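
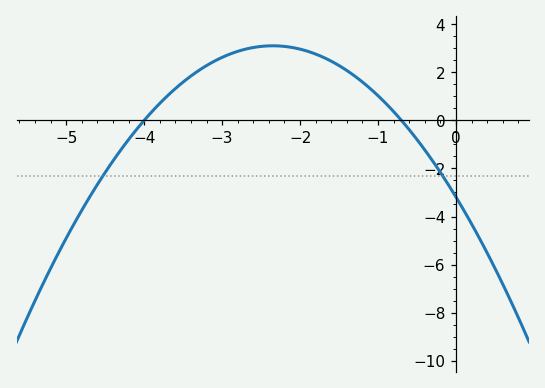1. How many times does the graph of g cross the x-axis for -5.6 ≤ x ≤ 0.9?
2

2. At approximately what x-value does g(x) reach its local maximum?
-2.35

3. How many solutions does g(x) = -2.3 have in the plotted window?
2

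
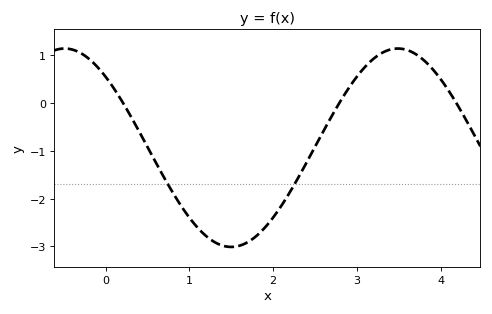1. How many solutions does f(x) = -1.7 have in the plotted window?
2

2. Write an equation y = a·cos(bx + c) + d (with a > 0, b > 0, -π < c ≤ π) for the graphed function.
y = 2.07cos(1.58x + 0.772) - 0.94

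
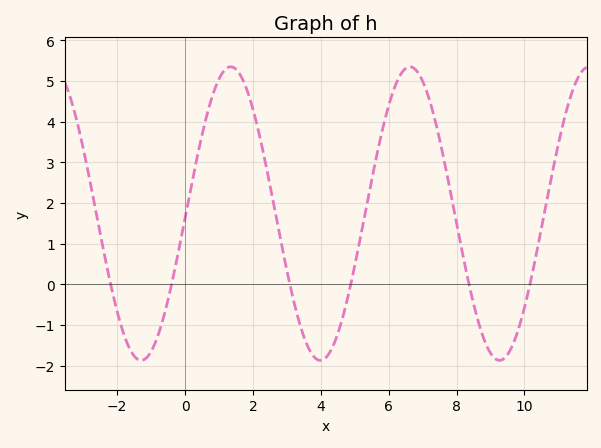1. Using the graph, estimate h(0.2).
2.48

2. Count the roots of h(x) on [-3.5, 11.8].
6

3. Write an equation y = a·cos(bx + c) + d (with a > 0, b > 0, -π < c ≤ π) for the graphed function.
y = 3.61cos(1.19x - 1.6) + 1.74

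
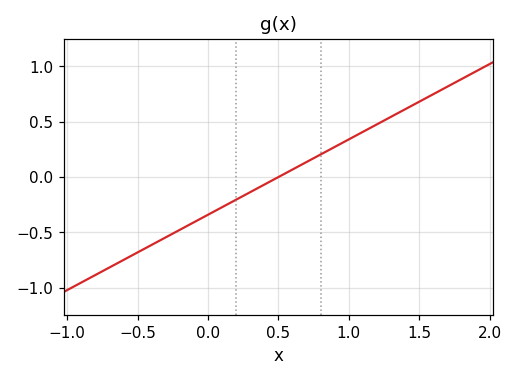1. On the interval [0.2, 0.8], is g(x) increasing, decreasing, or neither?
increasing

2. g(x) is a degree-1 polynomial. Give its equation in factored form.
y = 0.68(x - 0.5)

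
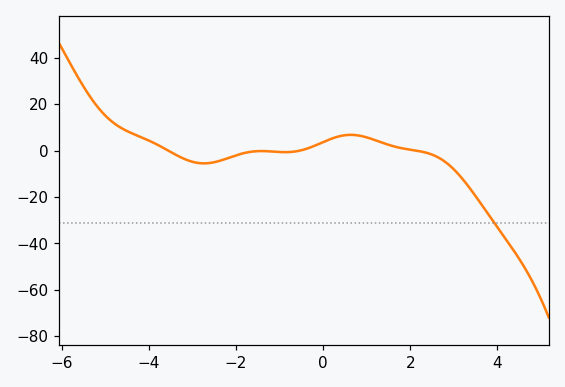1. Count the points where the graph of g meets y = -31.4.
1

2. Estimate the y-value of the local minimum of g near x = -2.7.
-5.51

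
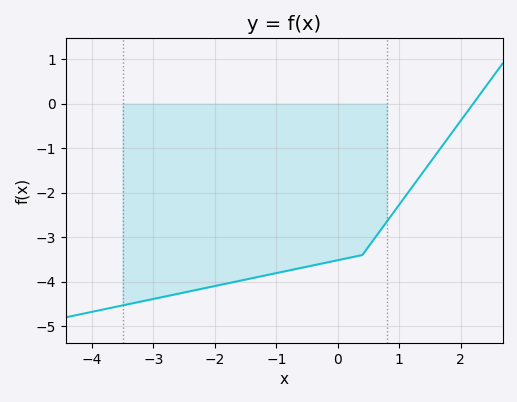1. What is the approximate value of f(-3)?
-4.39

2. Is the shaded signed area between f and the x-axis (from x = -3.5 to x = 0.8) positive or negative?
negative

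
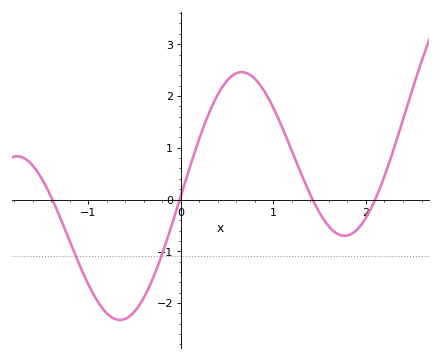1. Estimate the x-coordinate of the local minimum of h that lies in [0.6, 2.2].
1.8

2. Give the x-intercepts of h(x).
-1.4, 0, 1.4, 2.1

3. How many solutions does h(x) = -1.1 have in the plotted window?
2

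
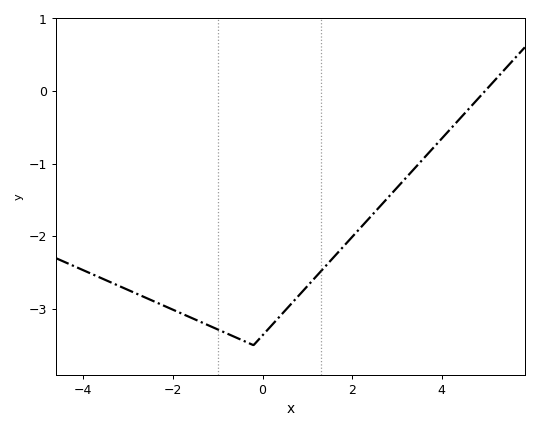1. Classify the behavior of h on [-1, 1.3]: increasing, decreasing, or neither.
neither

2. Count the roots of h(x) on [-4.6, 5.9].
1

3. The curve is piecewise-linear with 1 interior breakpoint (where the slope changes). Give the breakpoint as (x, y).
(-0.2, -3.5)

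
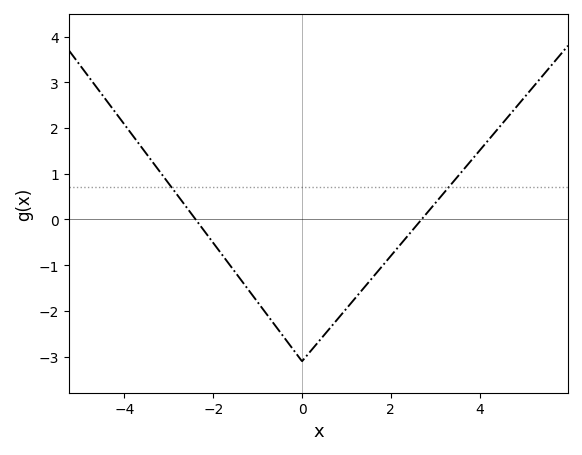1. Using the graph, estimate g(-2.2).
-0.3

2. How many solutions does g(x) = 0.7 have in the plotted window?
2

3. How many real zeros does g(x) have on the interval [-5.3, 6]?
2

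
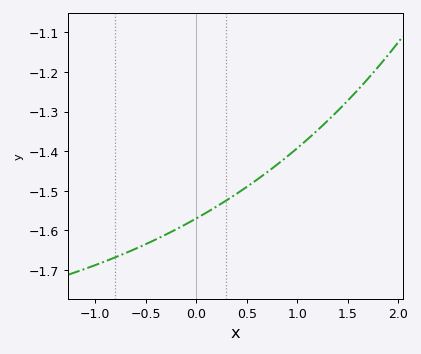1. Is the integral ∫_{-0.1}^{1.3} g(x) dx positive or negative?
negative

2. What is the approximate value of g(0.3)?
-1.52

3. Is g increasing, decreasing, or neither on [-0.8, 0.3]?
increasing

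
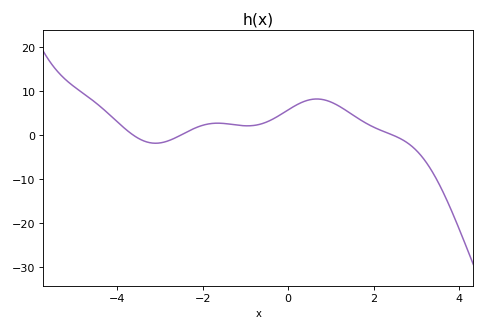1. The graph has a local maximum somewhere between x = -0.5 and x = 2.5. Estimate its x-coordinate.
0.6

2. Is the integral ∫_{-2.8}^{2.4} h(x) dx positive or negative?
positive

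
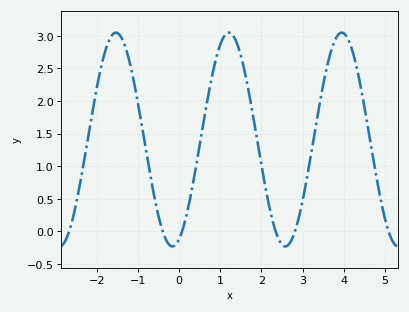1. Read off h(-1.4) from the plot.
2.97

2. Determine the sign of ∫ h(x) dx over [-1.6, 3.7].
positive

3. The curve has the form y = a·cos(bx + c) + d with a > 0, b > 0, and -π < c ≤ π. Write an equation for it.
y = 1.64cos(2.29x - 2.77) + 1.41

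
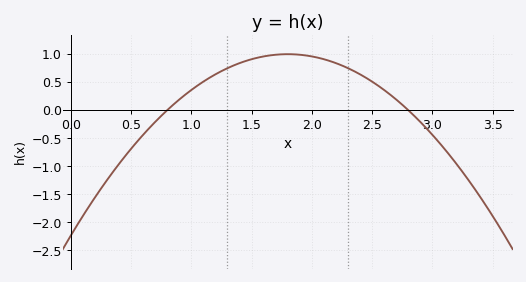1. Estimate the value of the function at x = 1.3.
0.75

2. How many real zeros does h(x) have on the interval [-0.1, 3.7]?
2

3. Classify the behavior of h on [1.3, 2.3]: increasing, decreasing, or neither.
neither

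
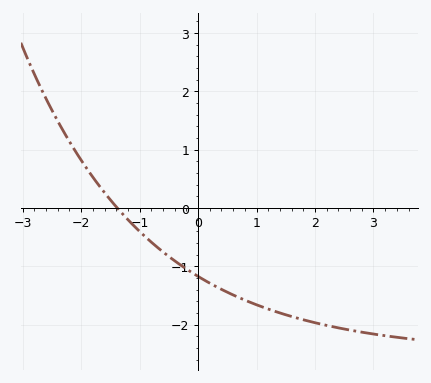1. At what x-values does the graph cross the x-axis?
-1.38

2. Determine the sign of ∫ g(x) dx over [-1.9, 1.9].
negative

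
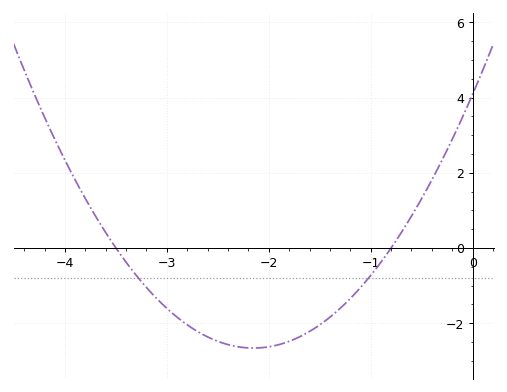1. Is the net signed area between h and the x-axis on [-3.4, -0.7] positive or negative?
negative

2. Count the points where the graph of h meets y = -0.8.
2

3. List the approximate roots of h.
-3.5, -0.8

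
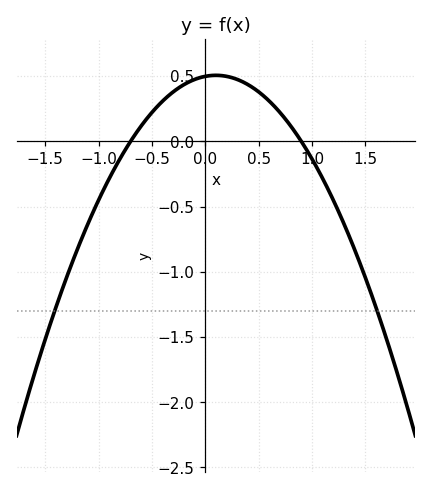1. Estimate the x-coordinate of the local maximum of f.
0.1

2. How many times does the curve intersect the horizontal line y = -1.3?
2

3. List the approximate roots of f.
-0.7, 0.9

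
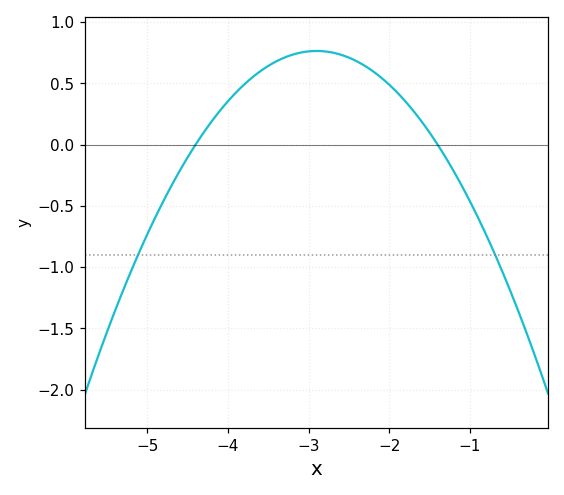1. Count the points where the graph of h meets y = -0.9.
2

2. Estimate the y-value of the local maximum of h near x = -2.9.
0.75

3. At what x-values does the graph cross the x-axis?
-4.4, -1.4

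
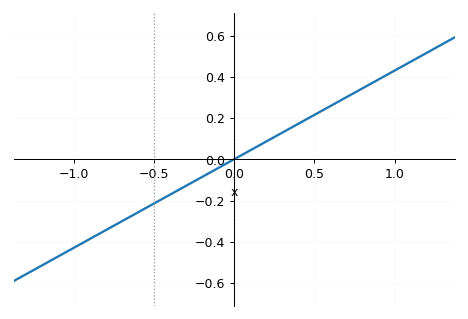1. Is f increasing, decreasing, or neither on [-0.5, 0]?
increasing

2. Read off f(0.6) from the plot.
0.258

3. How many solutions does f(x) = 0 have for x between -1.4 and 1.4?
1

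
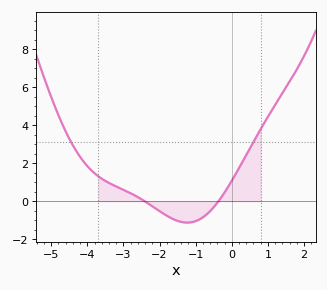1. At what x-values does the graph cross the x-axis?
-2.4, -0.4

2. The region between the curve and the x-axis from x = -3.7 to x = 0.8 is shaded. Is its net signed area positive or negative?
positive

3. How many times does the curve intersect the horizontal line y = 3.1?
2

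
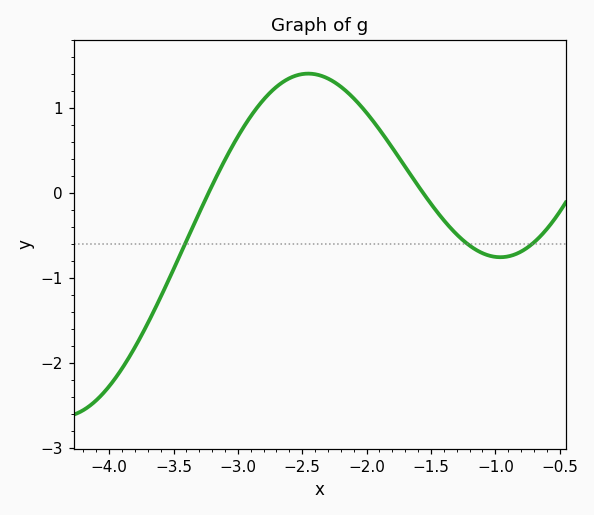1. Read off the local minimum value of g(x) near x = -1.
-0.754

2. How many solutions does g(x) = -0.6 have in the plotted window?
3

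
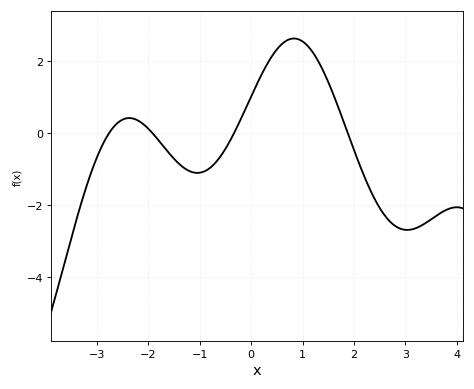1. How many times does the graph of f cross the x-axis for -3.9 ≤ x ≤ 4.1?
4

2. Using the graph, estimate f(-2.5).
0.362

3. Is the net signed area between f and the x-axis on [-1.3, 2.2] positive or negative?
positive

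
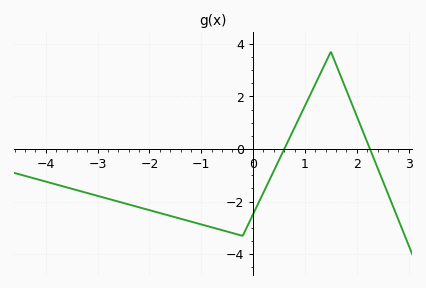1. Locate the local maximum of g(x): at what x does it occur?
1.5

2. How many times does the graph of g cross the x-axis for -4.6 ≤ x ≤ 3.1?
2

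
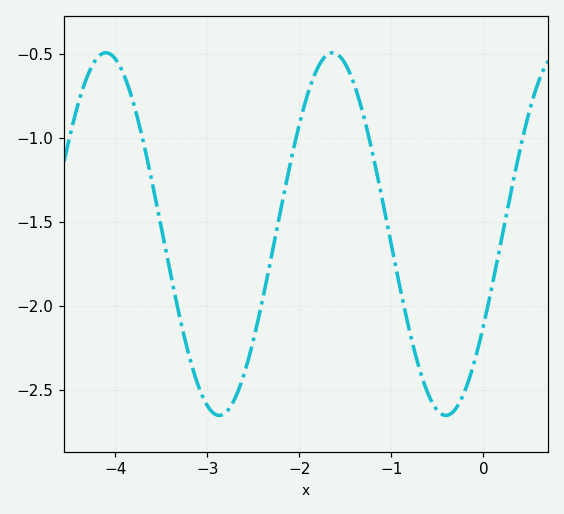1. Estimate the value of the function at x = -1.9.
-0.7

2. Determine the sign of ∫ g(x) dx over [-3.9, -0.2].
negative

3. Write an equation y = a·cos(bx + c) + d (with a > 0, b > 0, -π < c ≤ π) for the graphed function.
y = 1.08cos(2.5x - 2.1) - 1.57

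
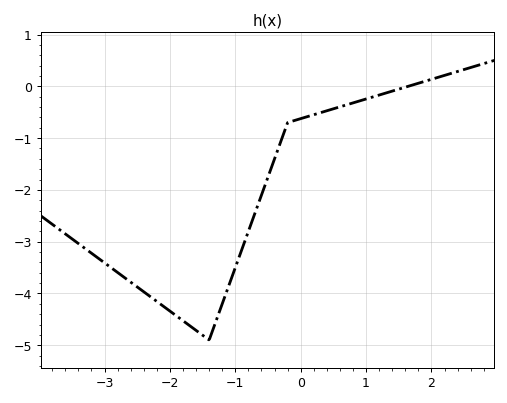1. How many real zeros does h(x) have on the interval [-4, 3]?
1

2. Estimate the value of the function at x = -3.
-3.4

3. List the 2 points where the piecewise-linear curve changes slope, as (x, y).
(-1.4, -4.9); (-0.2, -0.7)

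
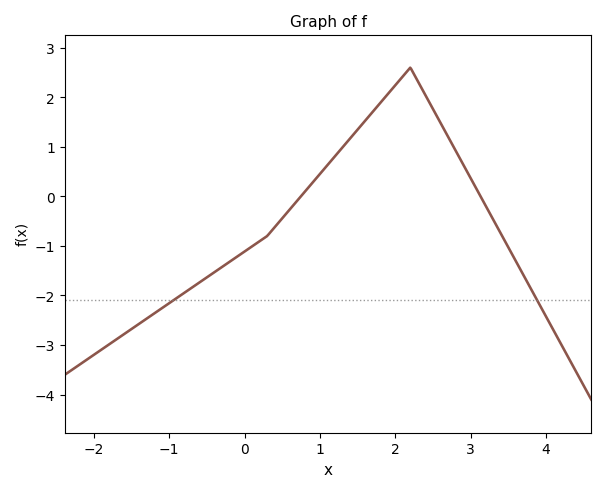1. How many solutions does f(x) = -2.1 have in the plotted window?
2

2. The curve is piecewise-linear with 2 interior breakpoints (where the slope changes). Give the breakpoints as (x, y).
(0.3, -0.8); (2.2, 2.6)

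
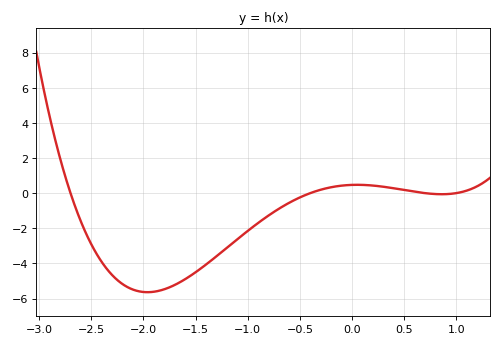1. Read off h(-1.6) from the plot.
-4.89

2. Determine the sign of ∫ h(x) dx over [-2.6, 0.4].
negative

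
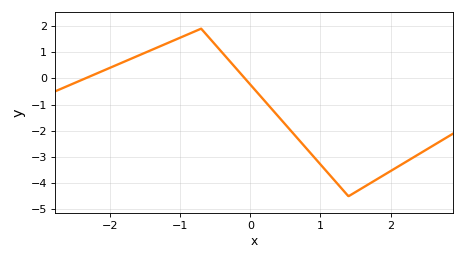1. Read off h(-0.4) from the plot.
0.986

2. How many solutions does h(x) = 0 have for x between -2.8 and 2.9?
2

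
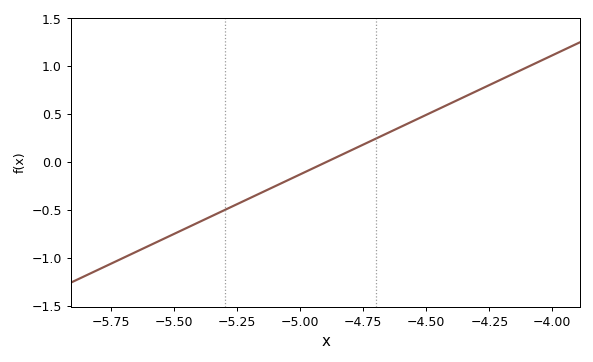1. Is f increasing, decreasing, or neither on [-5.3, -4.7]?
increasing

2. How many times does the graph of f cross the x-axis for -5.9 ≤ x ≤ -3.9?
1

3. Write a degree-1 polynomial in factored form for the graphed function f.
y = 1.24(x + 4.9)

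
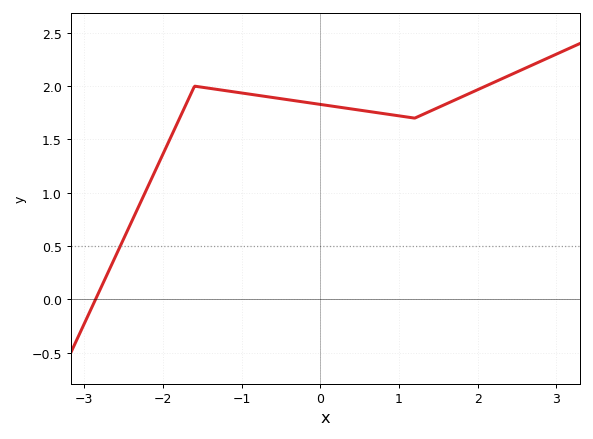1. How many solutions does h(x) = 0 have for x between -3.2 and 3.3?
1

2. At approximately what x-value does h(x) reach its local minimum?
1.2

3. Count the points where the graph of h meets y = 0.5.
1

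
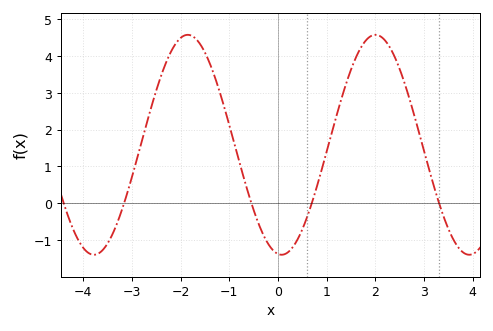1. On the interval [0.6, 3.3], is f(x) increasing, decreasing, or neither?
neither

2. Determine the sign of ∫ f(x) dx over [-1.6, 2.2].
positive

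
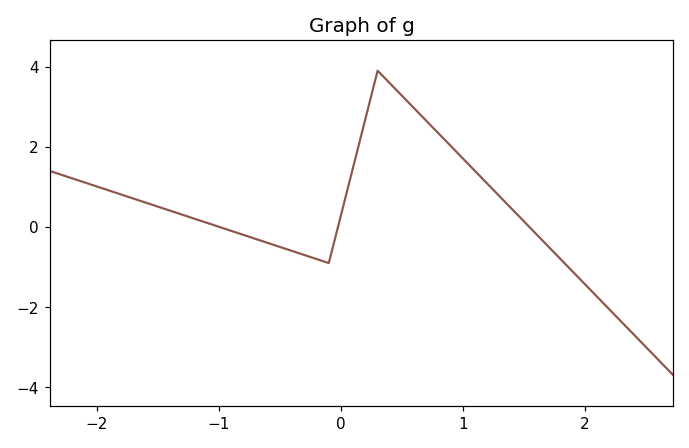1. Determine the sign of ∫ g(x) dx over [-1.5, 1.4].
positive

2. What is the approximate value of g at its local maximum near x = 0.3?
3.8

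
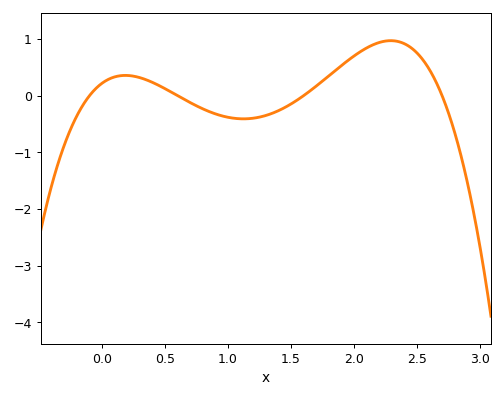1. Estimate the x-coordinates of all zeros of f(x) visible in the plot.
-0.1, 0.6, 1.6, 2.7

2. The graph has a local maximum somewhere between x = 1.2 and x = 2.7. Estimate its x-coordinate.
2.3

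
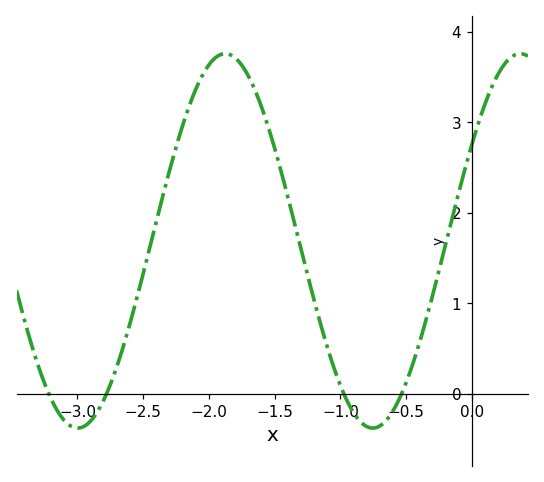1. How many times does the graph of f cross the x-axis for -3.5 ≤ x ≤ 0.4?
4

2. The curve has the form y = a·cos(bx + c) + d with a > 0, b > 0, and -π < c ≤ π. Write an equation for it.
y = 2.07cos(2.8x - 1) + 1.69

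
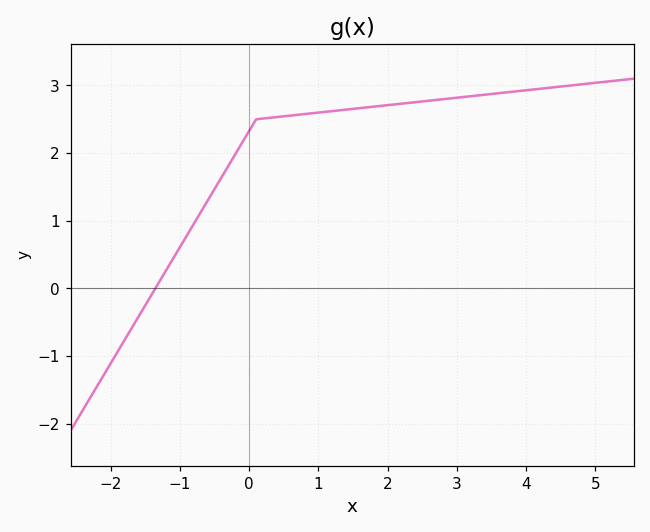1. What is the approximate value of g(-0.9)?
0.783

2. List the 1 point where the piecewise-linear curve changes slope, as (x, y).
(0.1, 2.5)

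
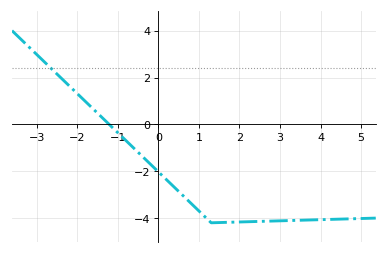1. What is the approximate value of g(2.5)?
-4.2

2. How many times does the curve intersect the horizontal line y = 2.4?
1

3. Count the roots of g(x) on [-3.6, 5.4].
1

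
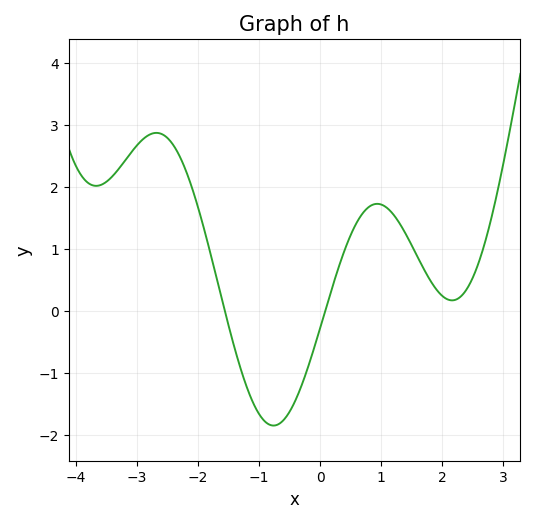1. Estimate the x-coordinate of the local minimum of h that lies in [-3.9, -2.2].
-3.67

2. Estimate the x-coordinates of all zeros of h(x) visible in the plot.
-1.56, 0.085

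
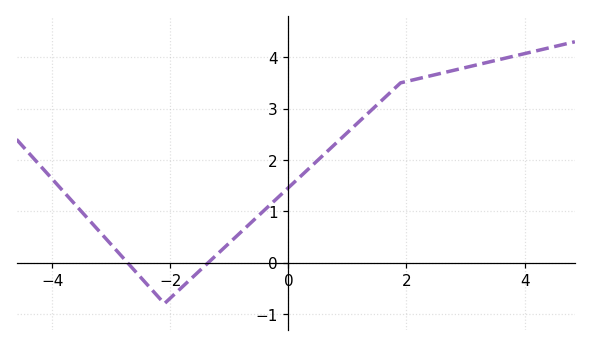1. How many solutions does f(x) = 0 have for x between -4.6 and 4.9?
2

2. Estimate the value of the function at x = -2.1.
-0.8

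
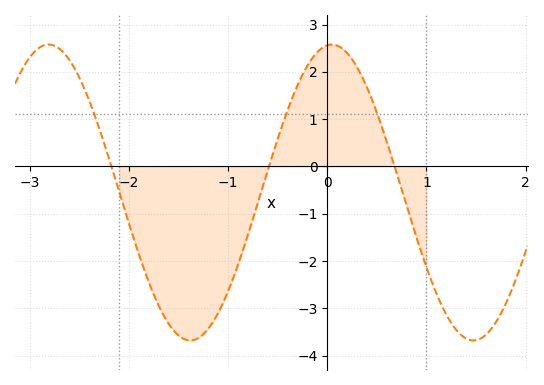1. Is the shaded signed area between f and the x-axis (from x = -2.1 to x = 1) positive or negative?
negative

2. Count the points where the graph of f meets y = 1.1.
3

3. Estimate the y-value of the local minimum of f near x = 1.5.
-3.7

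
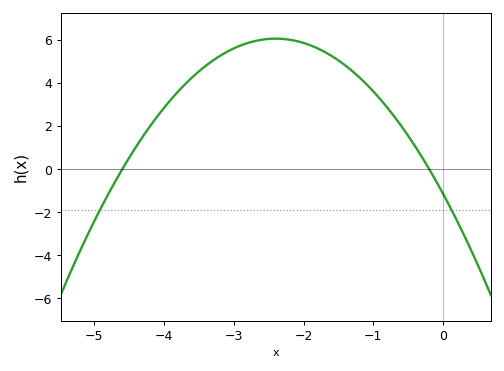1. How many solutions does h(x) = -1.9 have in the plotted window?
2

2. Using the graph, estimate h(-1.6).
5.2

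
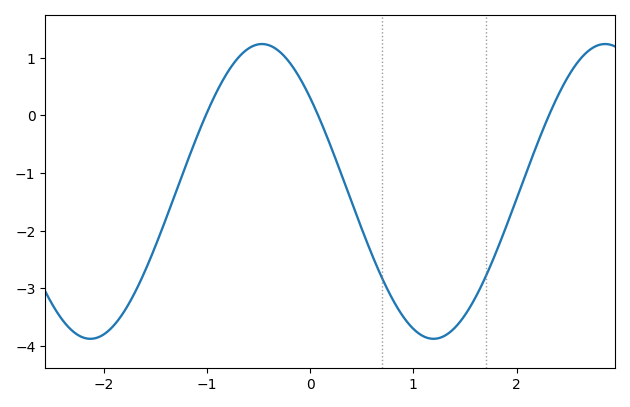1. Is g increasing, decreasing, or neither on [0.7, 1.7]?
neither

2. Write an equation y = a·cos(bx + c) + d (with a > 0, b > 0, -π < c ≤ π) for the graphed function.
y = 2.56cos(1.9x + 0.88) - 1.32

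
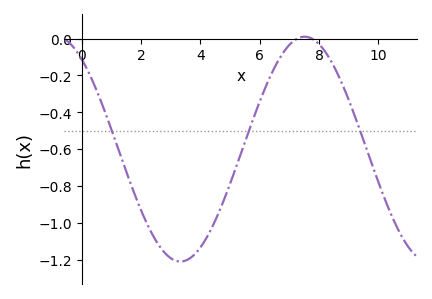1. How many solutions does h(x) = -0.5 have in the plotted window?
3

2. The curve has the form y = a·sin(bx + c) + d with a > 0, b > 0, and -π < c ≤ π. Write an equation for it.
y = 0.61sin(0.75x + 2.22) - 0.6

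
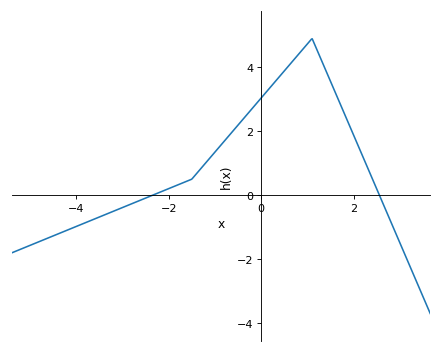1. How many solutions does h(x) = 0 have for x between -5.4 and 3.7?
2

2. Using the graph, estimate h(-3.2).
-0.6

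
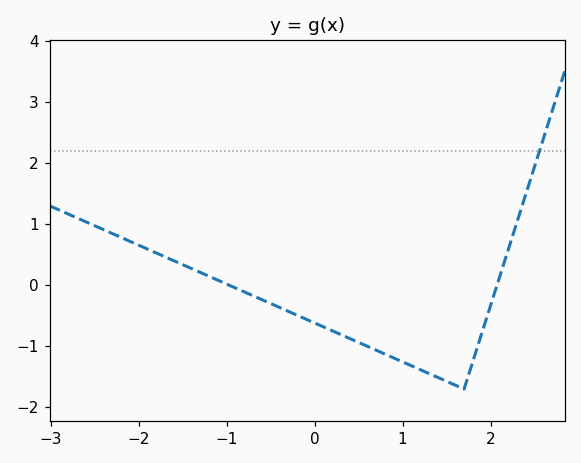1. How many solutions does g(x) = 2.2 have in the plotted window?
1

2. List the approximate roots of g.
-1, 2.1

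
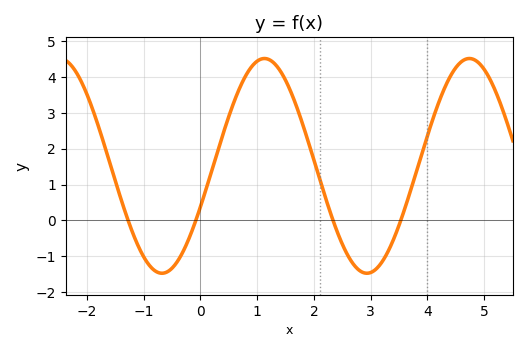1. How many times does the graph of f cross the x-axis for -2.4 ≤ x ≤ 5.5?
4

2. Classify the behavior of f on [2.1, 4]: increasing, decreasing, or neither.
neither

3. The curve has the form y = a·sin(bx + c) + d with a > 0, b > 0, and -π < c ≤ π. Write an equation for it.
y = 2.99sin(1.74x - 0.39) + 1.52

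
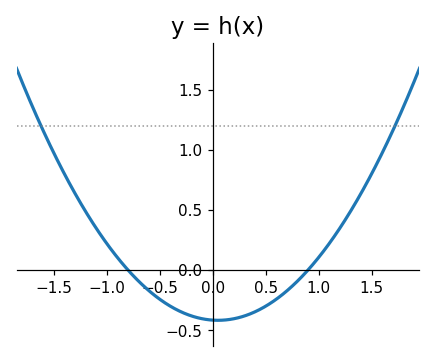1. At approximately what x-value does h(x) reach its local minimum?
0.1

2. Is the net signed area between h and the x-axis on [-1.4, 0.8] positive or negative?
negative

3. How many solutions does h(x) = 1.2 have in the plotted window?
2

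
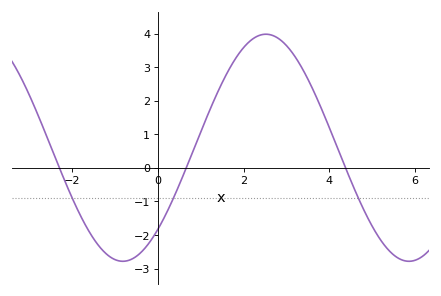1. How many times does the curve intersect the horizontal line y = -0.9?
3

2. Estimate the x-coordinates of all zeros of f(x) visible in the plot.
-2.3, 0.661, 4.38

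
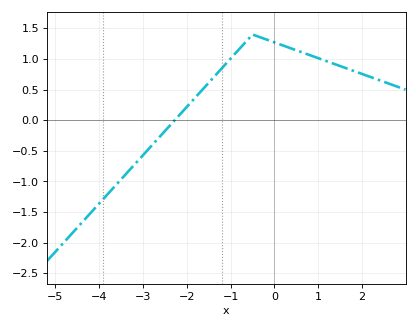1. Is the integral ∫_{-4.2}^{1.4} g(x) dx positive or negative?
positive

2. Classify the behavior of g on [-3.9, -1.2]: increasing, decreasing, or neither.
increasing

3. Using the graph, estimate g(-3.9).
-1.3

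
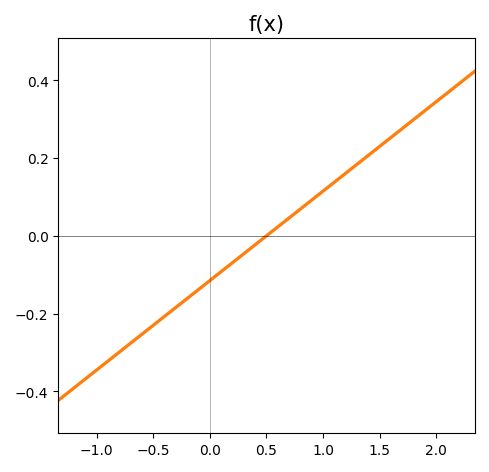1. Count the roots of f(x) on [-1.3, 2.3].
1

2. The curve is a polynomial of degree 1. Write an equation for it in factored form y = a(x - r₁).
y = 0.23(x - 0.5)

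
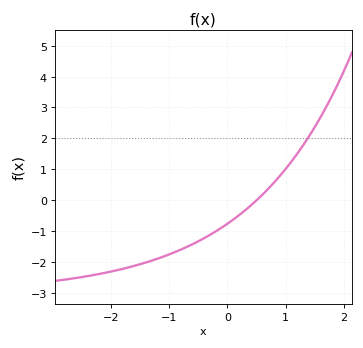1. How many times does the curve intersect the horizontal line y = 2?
1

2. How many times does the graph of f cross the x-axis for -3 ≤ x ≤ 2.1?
1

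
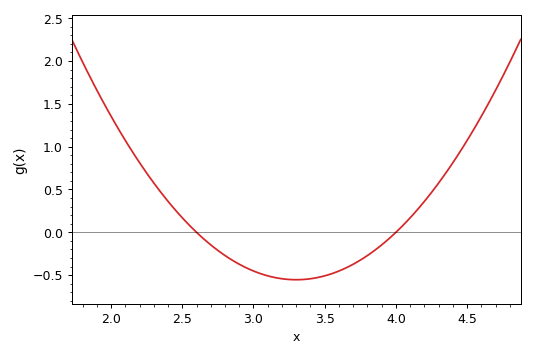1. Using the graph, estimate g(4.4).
0.8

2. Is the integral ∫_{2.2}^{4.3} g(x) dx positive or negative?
negative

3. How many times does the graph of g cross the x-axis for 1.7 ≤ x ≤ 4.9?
2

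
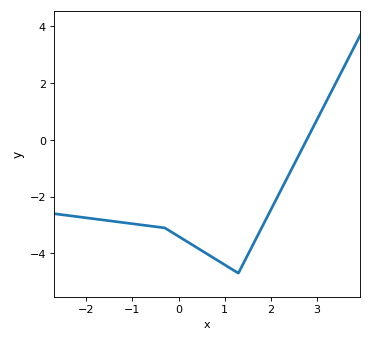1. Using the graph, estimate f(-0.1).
-3.2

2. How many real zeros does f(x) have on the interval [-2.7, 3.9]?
1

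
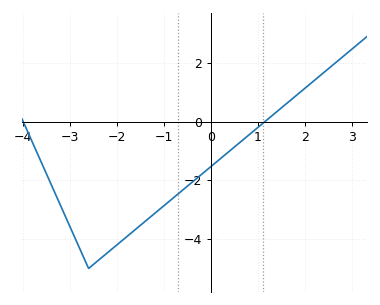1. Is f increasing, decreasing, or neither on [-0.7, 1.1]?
increasing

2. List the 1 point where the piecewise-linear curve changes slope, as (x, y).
(-2.6, -5)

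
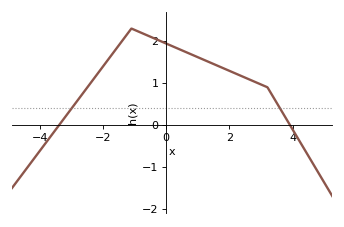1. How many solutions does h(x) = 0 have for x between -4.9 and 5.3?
2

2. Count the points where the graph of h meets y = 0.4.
2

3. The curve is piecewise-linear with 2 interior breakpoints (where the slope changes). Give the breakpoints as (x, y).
(-1.1, 2.3); (3.2, 0.9)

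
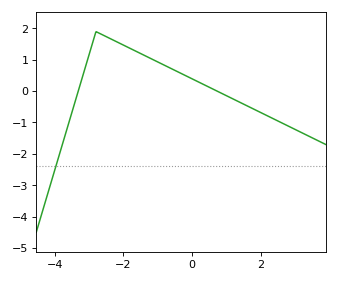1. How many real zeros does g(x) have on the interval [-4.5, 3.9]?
2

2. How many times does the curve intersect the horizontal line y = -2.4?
1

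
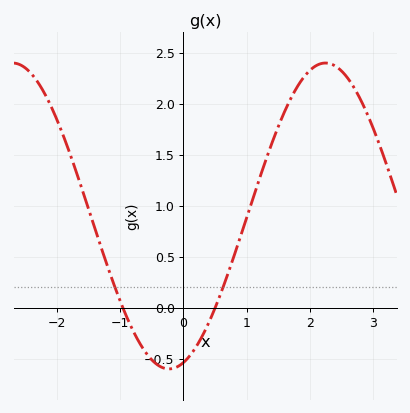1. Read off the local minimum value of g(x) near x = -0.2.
-0.6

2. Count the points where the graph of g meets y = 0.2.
2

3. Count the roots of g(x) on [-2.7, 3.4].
2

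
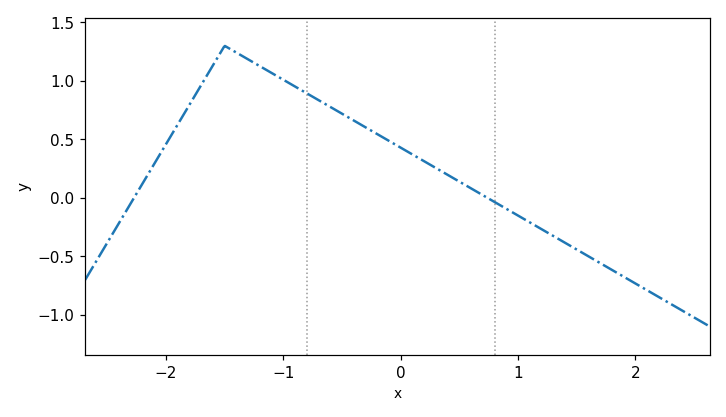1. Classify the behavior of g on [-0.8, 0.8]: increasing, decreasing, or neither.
decreasing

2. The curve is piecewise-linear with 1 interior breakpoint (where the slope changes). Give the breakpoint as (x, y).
(-1.5, 1.3)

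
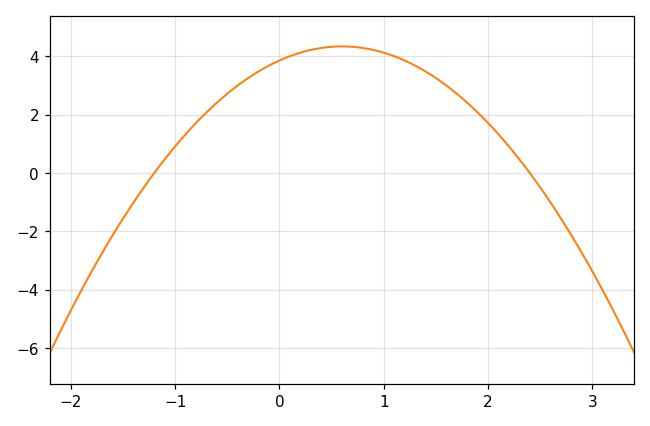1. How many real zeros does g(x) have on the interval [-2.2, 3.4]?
2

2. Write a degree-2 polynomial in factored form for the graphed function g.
y = -1.34(x + 1.2)(x - 2.4)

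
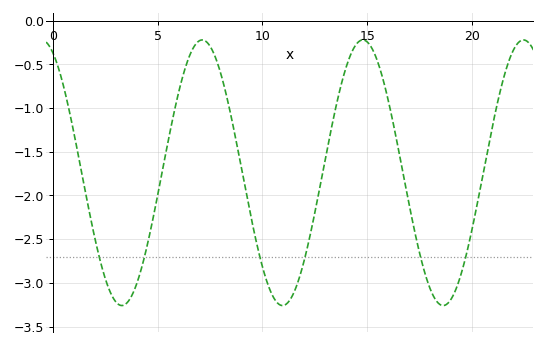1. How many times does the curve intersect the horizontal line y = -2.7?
6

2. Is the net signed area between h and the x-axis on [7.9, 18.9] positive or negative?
negative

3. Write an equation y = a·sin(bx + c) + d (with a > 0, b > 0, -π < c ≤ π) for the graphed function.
y = 1.52sin(0.82x + 2.01) - 1.74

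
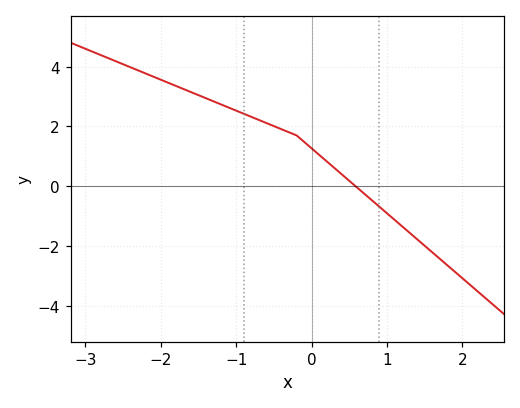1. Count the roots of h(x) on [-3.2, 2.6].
1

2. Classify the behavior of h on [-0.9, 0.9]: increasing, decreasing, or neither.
decreasing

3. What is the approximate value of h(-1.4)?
3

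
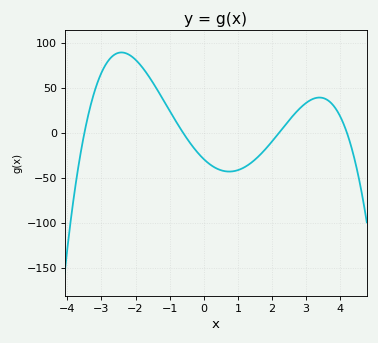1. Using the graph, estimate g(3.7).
35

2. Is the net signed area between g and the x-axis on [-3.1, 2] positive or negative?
positive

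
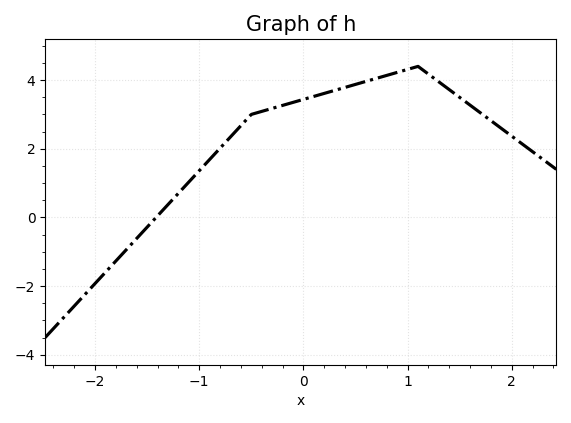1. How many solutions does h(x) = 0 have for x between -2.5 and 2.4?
1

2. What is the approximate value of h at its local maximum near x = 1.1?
4.4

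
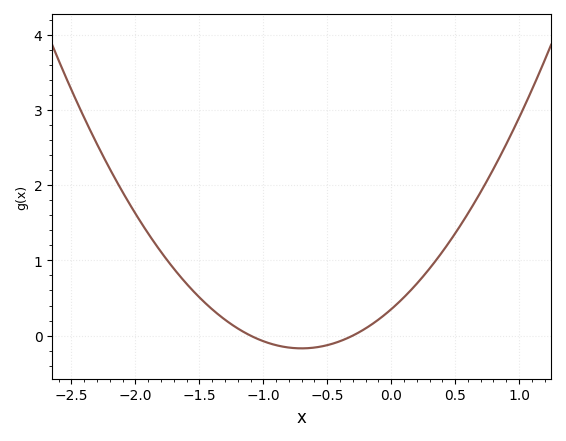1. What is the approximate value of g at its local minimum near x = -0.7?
-0.2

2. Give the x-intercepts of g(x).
-1.1, -0.3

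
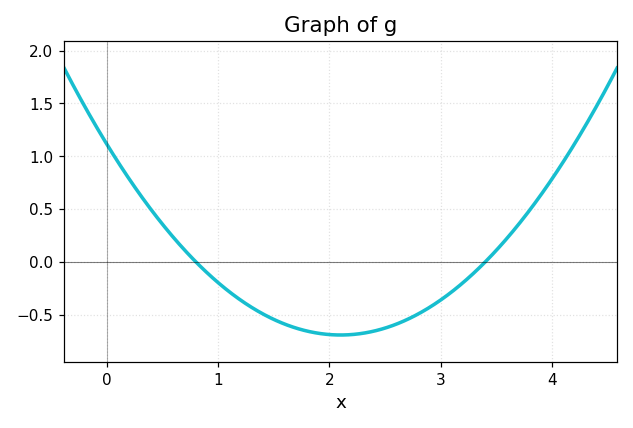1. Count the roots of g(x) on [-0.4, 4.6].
2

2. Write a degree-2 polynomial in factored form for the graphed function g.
y = 0.41(x - 0.8)(x - 3.4)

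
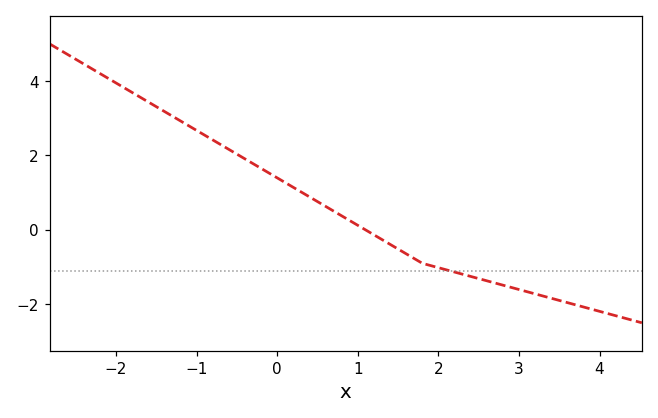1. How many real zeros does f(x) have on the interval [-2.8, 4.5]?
1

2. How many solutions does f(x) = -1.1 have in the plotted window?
1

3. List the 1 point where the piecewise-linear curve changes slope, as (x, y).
(1.8, -0.9)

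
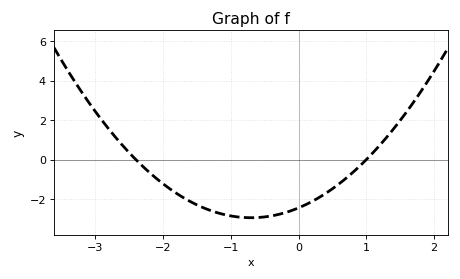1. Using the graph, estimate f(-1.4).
-2.4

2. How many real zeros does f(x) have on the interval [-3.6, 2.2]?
2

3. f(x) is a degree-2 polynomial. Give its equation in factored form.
y = 1.02(x + 2.4)(x - 1)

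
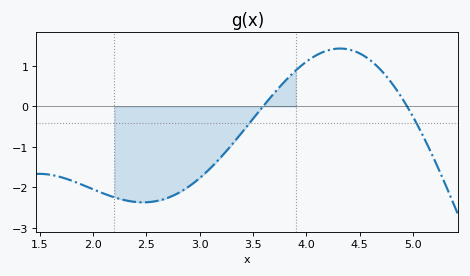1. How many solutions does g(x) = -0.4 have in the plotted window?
2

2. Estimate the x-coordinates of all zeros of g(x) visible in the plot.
3.59, 4.94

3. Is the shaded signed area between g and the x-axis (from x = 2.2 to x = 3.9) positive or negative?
negative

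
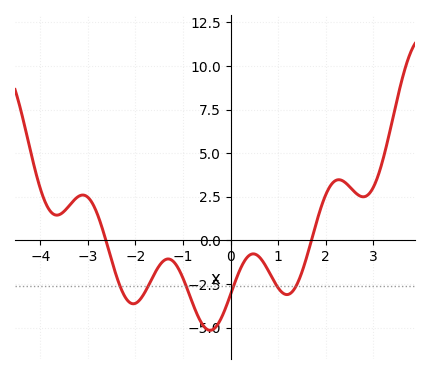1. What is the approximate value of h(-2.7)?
0.716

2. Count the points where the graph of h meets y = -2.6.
6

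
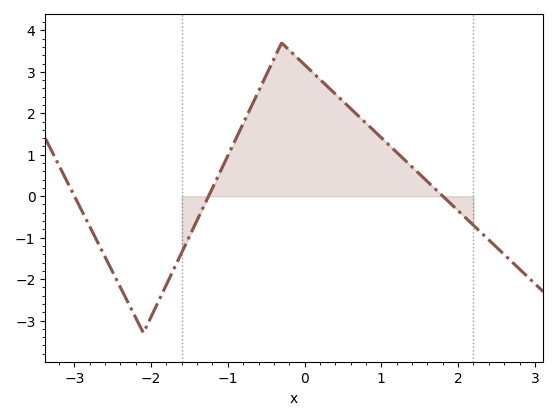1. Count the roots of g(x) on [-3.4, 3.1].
3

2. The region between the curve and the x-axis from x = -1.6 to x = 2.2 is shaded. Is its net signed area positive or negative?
positive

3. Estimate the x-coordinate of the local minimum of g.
-2.1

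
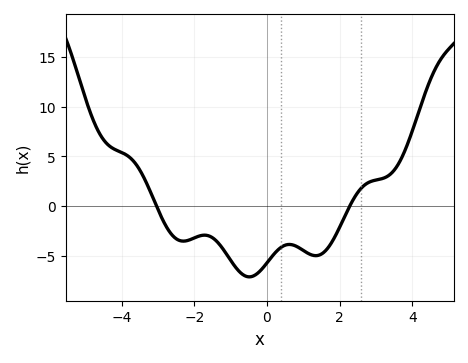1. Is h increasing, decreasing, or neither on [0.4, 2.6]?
neither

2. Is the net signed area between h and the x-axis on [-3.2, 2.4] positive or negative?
negative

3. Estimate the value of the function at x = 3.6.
4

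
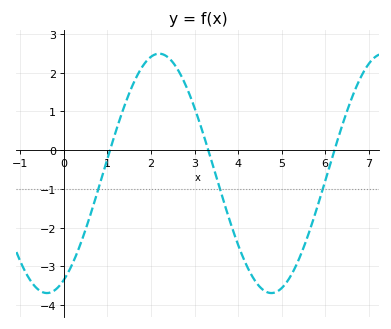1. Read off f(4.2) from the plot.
-3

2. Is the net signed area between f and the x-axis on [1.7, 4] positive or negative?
positive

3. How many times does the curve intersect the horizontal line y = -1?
3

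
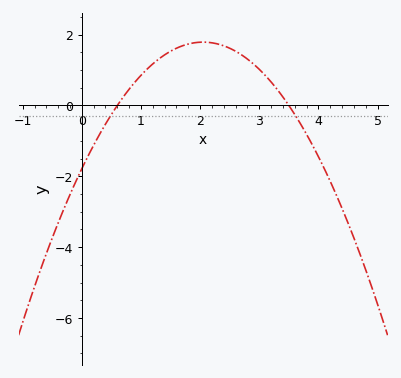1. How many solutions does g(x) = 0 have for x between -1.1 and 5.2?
2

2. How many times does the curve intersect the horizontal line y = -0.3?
2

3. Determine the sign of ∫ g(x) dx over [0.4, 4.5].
positive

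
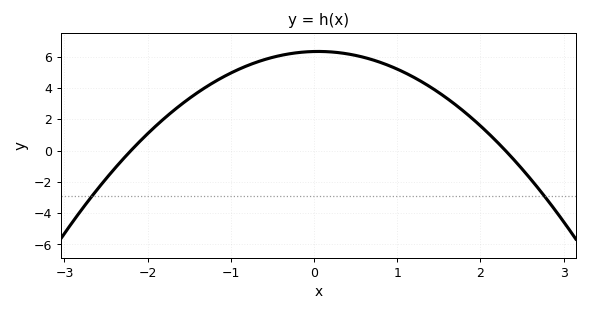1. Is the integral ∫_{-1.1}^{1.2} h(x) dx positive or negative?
positive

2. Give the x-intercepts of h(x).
-2.2, 2.3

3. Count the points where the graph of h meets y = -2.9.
2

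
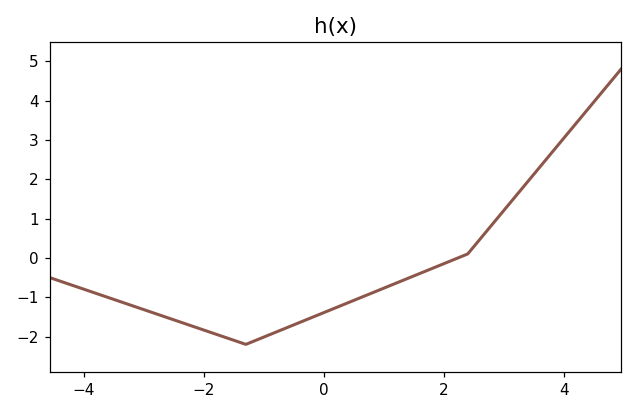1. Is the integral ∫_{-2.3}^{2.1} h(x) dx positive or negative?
negative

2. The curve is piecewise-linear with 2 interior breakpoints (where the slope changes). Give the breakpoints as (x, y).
(-1.3, -2.2); (2.4, 0.1)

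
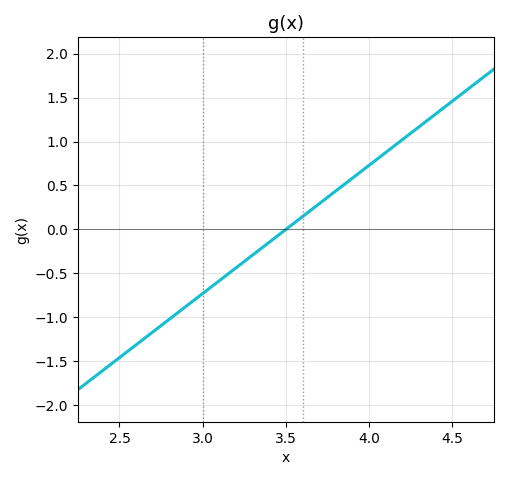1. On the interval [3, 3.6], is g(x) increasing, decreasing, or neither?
increasing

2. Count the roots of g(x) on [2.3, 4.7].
1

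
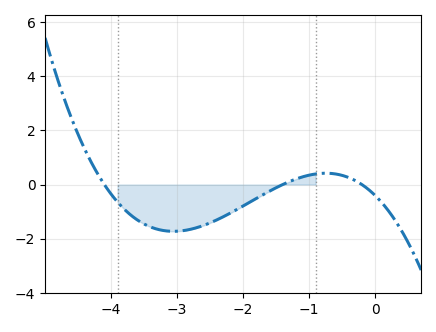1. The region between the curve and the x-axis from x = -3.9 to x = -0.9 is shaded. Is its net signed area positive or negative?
negative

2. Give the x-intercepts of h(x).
-4.1, -1.4, -0.2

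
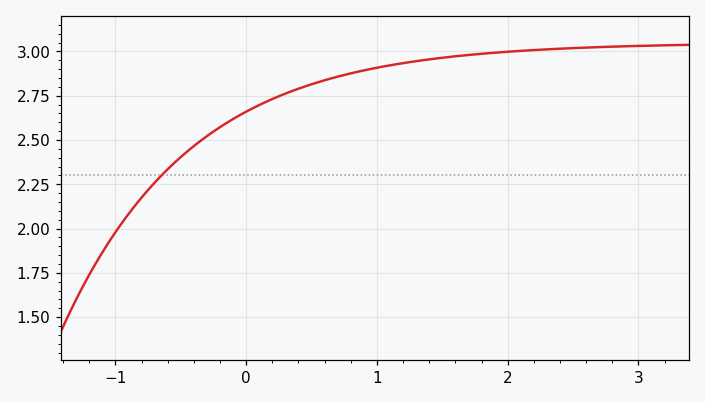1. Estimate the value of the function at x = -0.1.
2.62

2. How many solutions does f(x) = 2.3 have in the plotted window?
1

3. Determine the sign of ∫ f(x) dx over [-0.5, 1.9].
positive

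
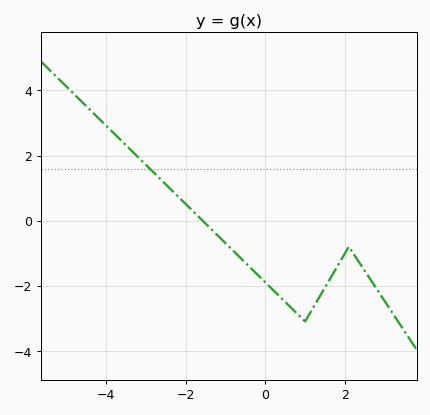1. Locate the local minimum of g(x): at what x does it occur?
1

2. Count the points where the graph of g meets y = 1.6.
1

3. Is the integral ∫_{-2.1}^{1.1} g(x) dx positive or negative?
negative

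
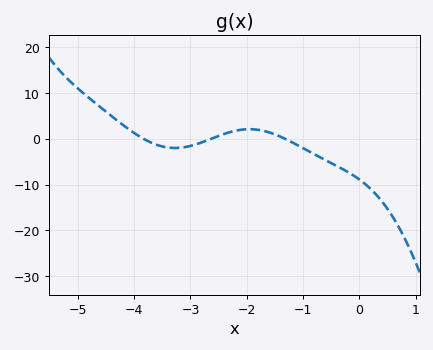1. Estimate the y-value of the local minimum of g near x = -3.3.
-2.02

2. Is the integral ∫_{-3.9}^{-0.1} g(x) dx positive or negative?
negative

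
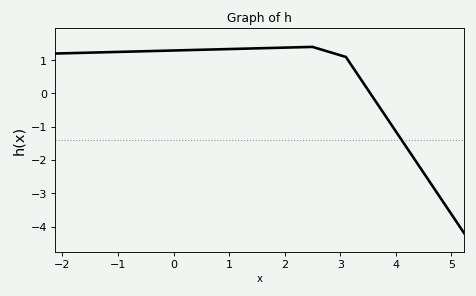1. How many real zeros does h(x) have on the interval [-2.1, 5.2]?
1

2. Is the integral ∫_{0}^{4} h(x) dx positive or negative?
positive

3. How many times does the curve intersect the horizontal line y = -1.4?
1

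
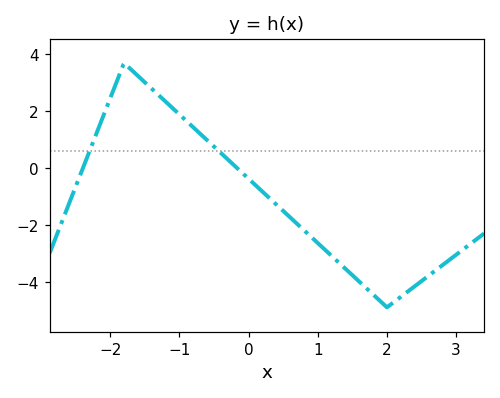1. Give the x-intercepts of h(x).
-2.39, -0.165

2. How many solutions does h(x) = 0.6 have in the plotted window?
2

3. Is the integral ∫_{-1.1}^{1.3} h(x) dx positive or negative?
negative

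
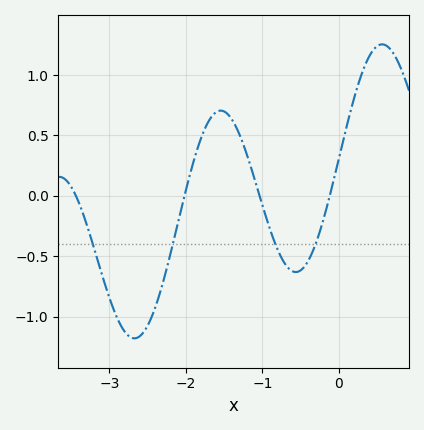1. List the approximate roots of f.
-3.44, -2.02, -1.04, -0.12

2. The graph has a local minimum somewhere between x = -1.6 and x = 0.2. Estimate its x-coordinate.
-0.563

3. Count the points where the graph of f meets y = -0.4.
4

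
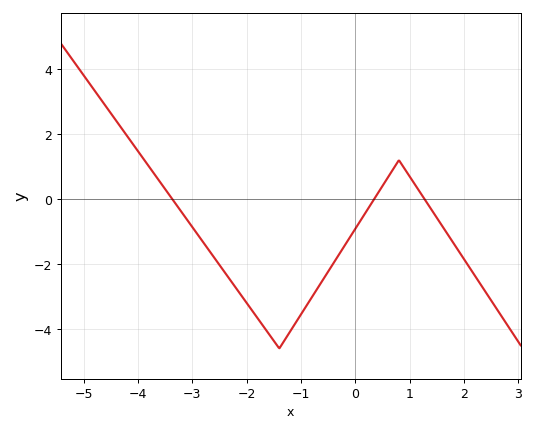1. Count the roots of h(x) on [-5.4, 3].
3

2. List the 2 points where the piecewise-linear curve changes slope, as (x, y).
(-1.4, -4.6); (0.8, 1.2)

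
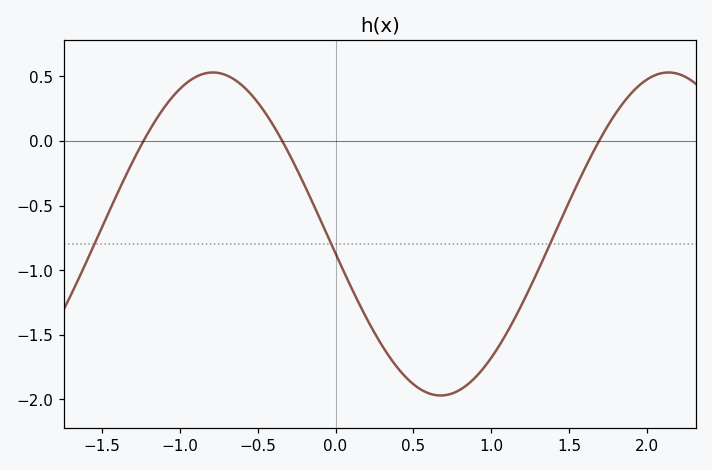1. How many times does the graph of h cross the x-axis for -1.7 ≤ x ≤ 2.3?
3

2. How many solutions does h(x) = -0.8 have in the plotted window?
3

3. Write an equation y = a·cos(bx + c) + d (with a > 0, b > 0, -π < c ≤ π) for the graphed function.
y = 1.25cos(2.15x + 1.69) - 0.72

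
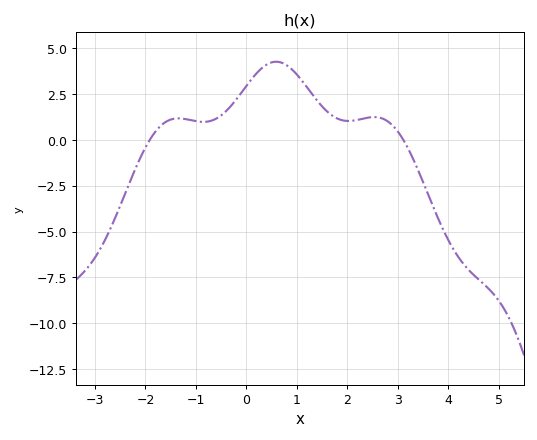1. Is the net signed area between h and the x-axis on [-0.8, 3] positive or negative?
positive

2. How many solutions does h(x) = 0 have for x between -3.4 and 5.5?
2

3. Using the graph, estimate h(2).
1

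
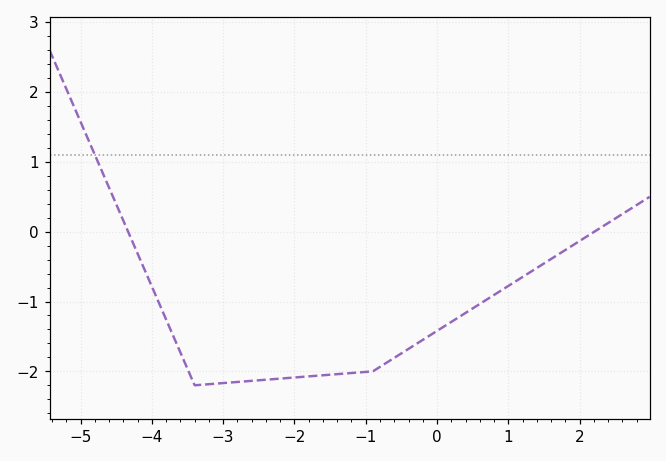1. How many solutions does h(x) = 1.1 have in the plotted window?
1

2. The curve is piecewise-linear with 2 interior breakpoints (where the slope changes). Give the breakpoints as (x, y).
(-3.4, -2.2); (-0.9, -2)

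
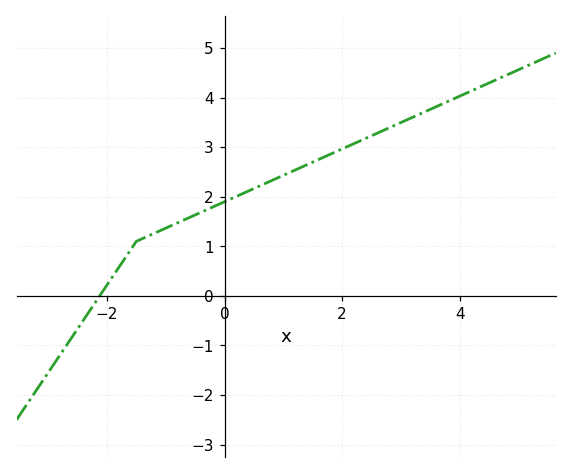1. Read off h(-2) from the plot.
0.216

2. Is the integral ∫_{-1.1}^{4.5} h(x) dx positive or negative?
positive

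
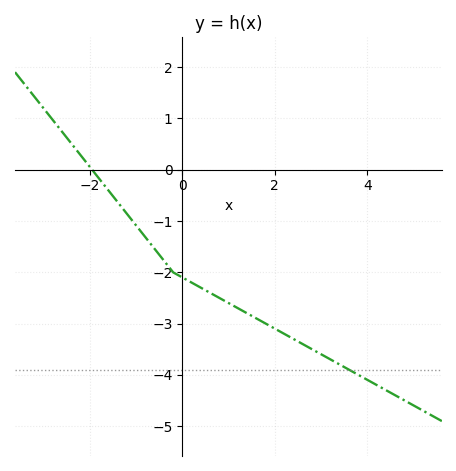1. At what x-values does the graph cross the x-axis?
-1.95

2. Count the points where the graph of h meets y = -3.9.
1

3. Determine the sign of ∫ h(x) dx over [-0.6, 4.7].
negative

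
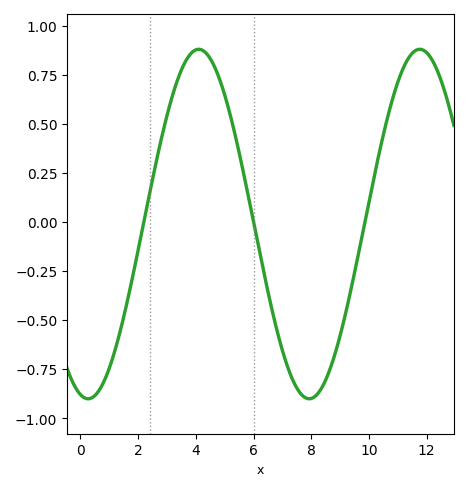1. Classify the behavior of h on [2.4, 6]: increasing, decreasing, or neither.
neither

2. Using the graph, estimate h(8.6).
-0.769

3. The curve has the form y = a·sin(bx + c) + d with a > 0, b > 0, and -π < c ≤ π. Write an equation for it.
y = 0.89sin(0.82x - 1.79) - 0.01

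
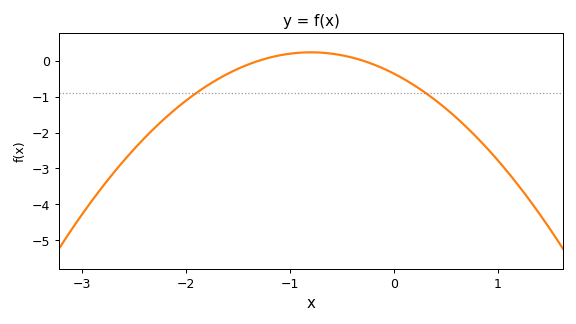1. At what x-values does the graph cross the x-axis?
-1.3, -0.3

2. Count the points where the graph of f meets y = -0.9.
2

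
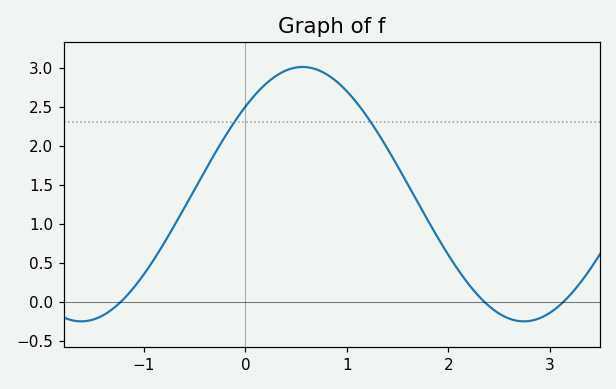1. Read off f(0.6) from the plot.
3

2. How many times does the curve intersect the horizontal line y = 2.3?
2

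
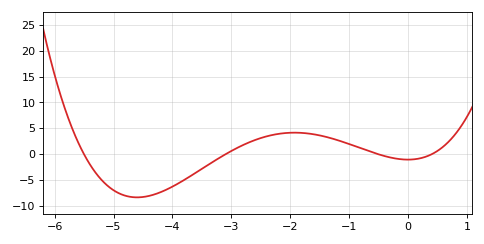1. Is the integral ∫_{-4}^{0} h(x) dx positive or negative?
positive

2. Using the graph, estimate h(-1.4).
3.5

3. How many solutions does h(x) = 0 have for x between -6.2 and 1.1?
4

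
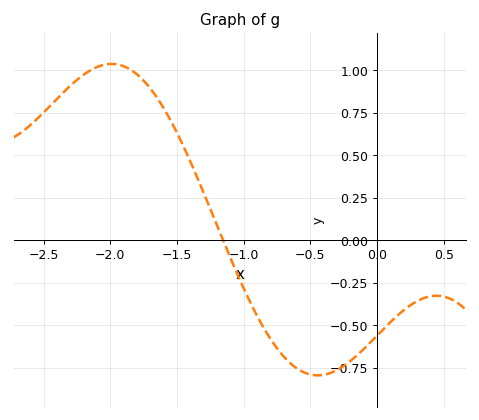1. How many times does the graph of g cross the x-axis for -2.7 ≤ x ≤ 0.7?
1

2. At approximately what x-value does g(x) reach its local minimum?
-0.446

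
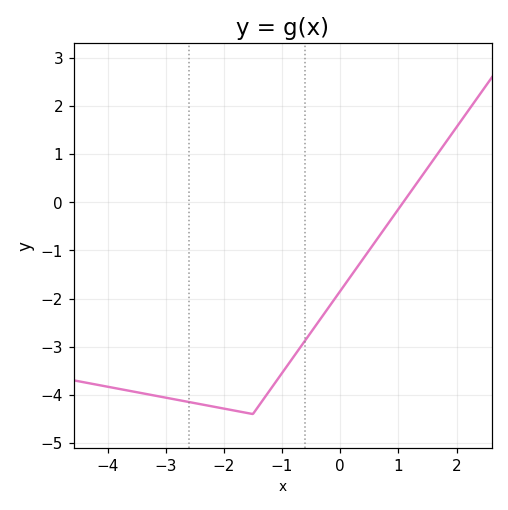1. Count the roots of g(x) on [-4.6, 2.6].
1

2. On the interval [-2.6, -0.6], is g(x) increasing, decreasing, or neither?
neither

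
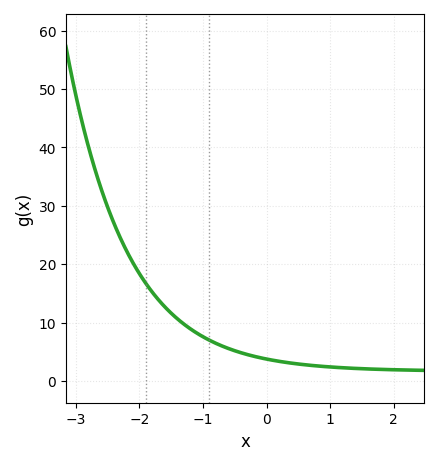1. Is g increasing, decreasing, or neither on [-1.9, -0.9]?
decreasing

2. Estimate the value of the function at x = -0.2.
4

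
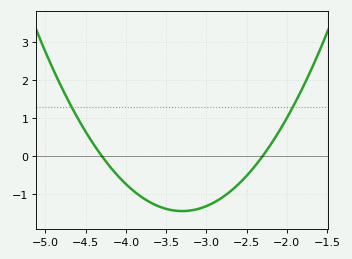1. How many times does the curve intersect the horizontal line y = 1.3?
2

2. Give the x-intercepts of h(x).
-4.3, -2.3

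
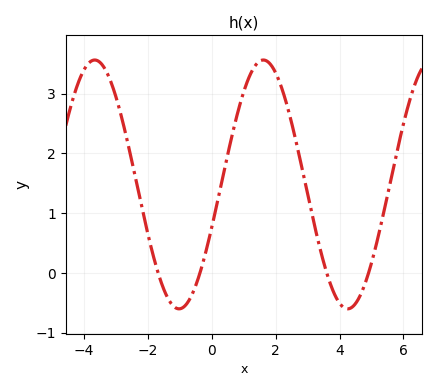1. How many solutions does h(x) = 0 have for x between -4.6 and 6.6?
4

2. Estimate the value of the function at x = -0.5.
-0.205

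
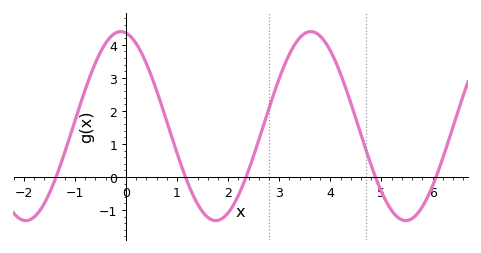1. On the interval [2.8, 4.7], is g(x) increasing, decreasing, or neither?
neither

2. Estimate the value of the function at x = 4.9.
-0.1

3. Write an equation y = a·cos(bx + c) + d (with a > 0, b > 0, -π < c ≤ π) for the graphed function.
y = 2.86cos(1.7x + 0.17) + 1.54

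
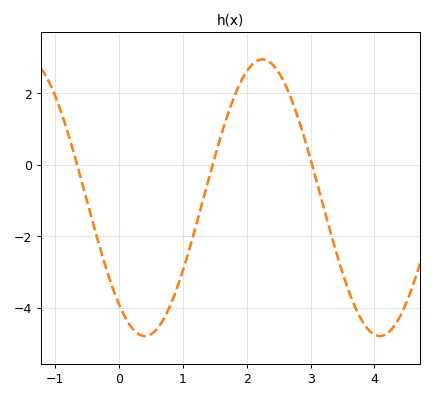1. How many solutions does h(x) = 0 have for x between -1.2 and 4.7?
3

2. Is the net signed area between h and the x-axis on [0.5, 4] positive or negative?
negative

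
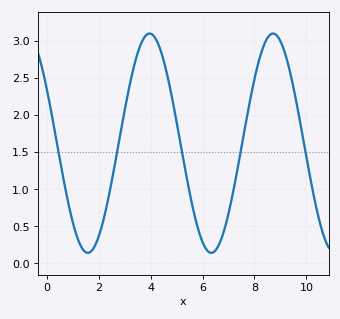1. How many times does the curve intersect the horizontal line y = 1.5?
5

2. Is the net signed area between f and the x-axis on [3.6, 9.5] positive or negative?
positive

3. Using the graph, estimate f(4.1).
3.07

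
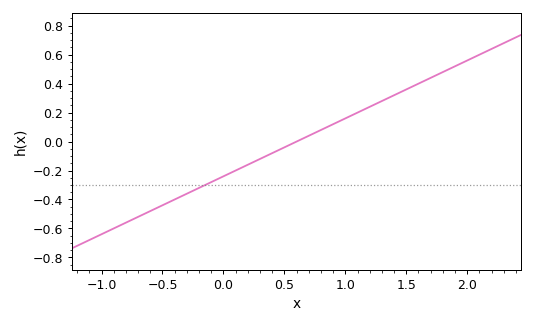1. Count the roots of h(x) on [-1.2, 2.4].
1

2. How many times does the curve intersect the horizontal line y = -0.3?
1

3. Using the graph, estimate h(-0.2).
-0.32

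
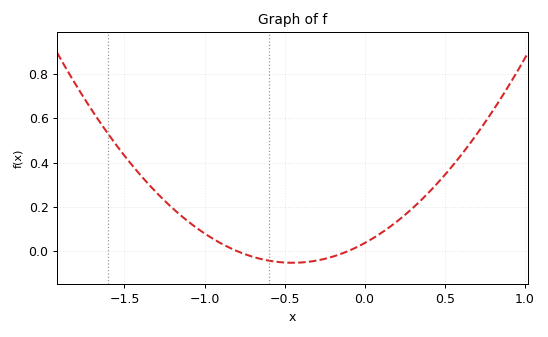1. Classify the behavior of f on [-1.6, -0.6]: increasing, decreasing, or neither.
decreasing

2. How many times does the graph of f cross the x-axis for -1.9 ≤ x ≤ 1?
2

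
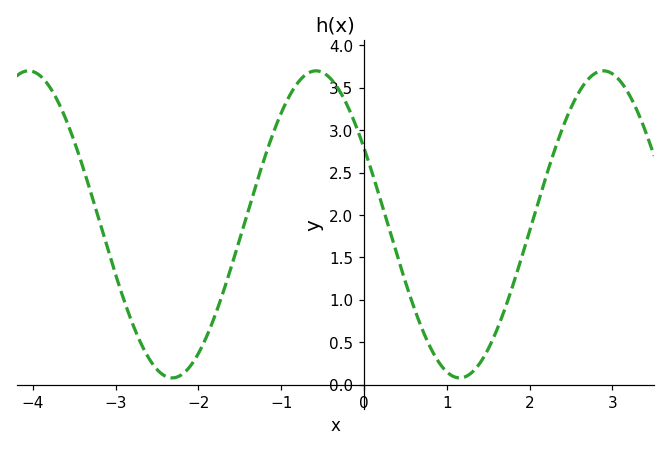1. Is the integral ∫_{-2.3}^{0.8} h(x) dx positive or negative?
positive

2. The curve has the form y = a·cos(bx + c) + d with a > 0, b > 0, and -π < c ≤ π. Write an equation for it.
y = 1.81cos(1.8x + 1.1) + 1.89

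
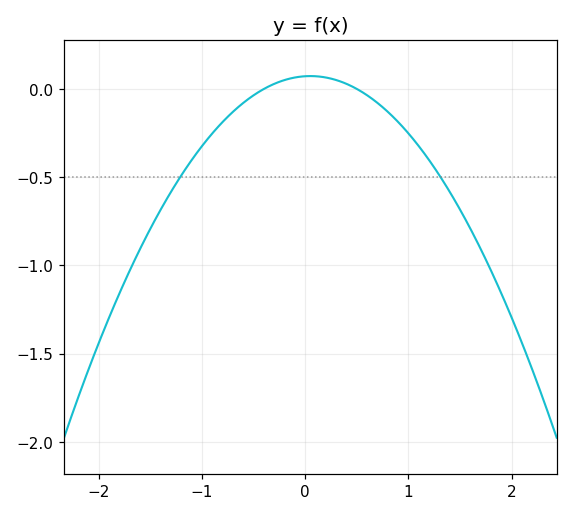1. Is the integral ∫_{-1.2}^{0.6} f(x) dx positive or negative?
negative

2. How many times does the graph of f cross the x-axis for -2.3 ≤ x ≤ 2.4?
2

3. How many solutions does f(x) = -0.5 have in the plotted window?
2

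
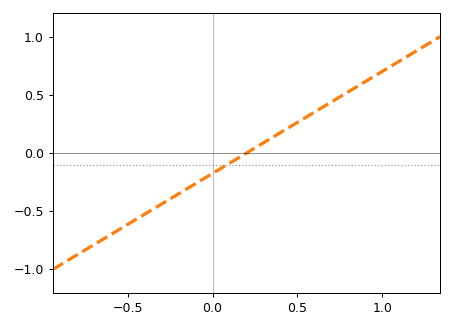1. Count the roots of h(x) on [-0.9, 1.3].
1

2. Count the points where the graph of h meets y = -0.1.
1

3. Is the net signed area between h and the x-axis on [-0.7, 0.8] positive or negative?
negative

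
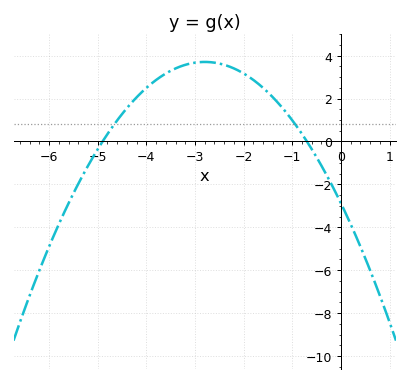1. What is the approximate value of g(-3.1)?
3.6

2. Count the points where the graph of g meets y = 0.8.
2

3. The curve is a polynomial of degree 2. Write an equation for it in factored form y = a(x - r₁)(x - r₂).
y = -0.84(x + 4.9)(x + 0.7)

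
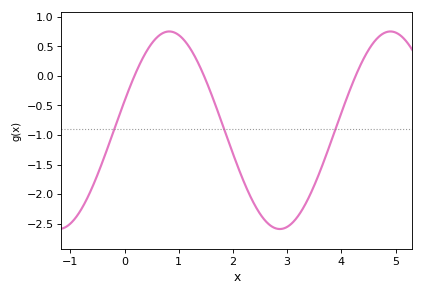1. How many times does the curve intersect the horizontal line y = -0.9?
3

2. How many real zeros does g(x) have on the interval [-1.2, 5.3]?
3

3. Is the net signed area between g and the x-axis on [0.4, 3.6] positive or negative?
negative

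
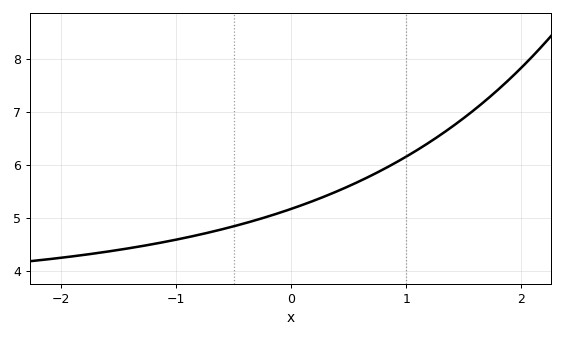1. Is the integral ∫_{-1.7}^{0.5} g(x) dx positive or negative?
positive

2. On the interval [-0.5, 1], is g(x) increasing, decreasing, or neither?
increasing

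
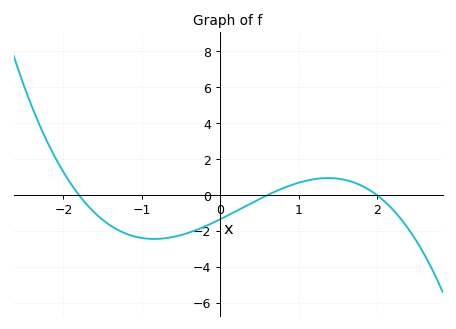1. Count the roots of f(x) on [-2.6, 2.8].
3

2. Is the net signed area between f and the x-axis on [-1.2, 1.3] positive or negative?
negative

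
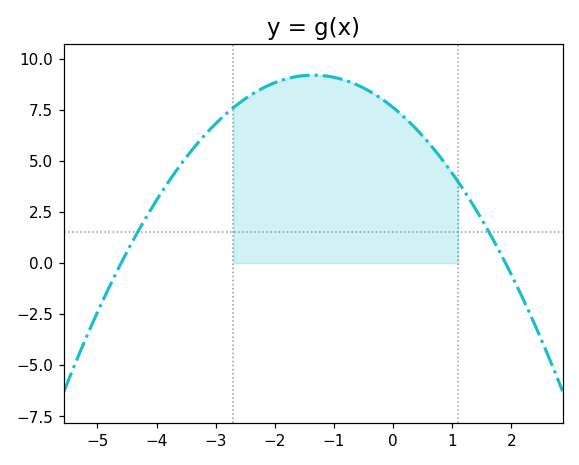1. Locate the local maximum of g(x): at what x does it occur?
-1.35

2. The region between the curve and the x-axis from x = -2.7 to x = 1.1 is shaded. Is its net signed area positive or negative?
positive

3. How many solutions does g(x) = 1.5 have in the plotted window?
2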